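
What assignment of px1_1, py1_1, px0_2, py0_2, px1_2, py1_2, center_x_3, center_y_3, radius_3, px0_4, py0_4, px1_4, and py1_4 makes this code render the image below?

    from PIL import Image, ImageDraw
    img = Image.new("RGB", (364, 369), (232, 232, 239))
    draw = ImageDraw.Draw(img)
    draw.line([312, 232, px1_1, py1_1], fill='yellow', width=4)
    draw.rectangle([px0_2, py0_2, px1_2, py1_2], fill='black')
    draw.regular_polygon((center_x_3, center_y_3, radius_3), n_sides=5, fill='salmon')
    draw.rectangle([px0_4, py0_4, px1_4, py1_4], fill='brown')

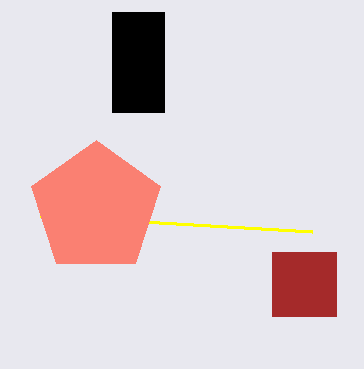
px1_1 = 40; py1_1 = 216; px0_2 = 112; py0_2 = 12; px1_2 = 164; py1_2 = 112; center_x_3 = 96; center_y_3 = 208; radius_3 = 68; px0_4 = 272; py0_4 = 252; px1_4 = 336; py1_4 = 316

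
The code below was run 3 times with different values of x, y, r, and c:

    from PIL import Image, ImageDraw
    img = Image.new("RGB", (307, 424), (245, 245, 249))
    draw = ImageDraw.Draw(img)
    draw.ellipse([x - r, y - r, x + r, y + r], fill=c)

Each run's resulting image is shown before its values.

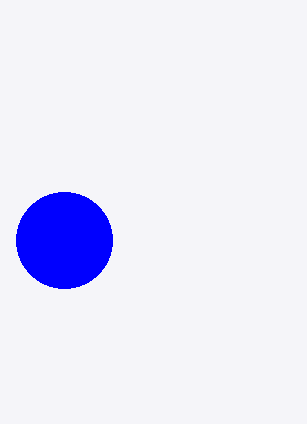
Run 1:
x = 64
y = 240
r = 48
c = 'blue'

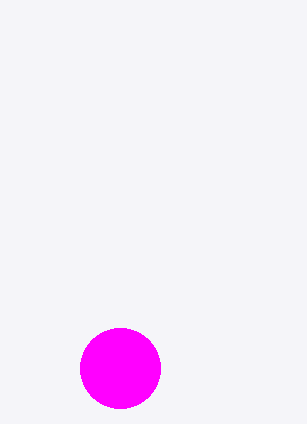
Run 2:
x = 120; y = 368; r = 40; c = 'magenta'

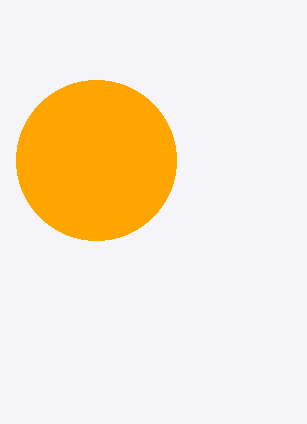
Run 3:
x = 96, y = 160, r = 80, c = 'orange'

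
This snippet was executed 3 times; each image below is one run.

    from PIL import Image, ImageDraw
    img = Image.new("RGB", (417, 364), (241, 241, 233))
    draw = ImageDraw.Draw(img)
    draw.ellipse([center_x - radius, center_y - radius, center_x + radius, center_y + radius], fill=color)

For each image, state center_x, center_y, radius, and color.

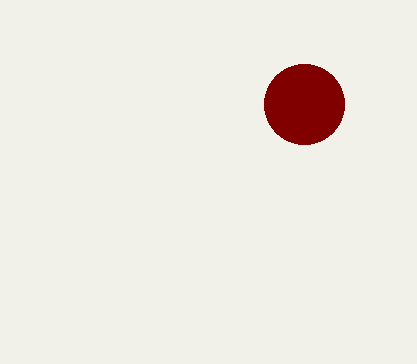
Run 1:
center_x = 304
center_y = 104
radius = 40
color = 'maroon'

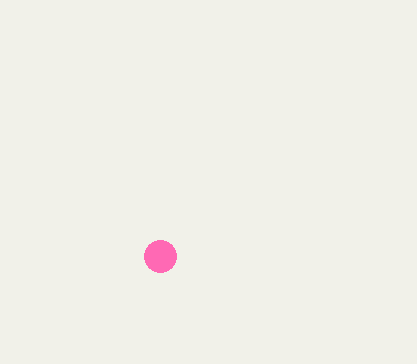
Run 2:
center_x = 160
center_y = 256
radius = 16
color = 'hotpink'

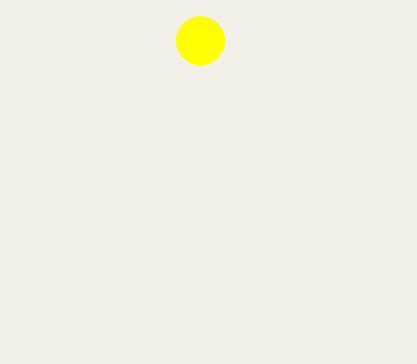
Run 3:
center_x = 200
center_y = 40
radius = 24
color = 'yellow'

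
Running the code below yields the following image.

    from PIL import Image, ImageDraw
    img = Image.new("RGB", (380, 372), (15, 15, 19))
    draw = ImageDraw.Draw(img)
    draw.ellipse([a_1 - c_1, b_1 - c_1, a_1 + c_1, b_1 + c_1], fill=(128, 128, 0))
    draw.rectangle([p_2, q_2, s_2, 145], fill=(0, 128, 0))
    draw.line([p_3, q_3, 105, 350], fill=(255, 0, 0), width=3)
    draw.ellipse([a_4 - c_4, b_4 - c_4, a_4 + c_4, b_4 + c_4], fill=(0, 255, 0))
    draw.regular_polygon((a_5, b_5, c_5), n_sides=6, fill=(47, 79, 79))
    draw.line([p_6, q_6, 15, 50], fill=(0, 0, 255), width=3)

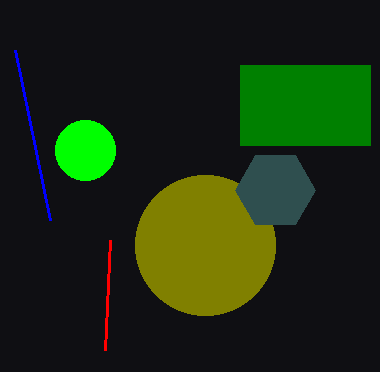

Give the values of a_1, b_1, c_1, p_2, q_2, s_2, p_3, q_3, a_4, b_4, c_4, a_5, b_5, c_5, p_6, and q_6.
a_1 = 205, b_1 = 245, c_1 = 70, p_2 = 240, q_2 = 65, s_2 = 370, p_3 = 110, q_3 = 240, a_4 = 85, b_4 = 150, c_4 = 30, a_5 = 275, b_5 = 190, c_5 = 40, p_6 = 50, q_6 = 220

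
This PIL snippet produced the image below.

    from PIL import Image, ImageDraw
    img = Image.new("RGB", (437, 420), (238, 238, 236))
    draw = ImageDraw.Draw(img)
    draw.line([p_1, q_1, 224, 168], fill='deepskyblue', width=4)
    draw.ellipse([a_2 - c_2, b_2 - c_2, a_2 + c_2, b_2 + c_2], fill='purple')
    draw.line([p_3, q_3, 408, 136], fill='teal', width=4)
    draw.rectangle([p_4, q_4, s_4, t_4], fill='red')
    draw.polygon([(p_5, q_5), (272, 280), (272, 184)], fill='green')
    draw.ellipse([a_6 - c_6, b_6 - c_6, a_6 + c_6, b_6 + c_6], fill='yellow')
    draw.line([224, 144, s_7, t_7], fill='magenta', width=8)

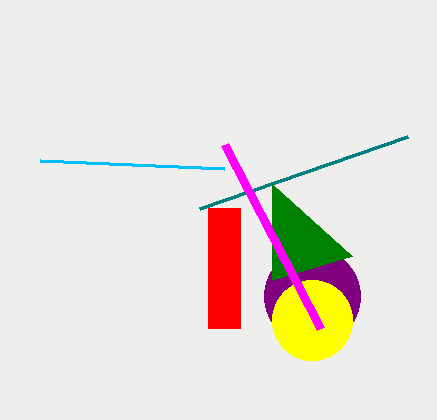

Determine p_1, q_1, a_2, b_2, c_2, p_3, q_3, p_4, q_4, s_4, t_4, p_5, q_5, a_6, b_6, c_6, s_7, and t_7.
p_1 = 40
q_1 = 160
a_2 = 312
b_2 = 296
c_2 = 48
p_3 = 200
q_3 = 208
p_4 = 208
q_4 = 208
s_4 = 240
t_4 = 328
p_5 = 352
q_5 = 256
a_6 = 312
b_6 = 320
c_6 = 40
s_7 = 320
t_7 = 328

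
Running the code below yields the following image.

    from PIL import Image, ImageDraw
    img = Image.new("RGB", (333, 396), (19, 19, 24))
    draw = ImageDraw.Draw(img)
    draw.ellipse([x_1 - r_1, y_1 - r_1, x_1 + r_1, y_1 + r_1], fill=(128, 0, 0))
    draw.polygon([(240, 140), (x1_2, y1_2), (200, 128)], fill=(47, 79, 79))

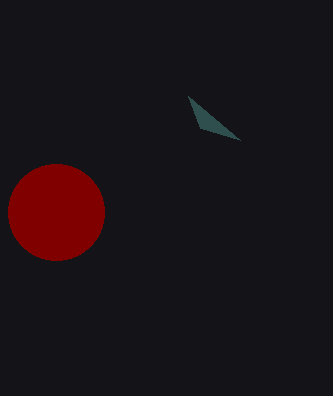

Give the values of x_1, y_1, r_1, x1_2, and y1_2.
x_1 = 56; y_1 = 212; r_1 = 48; x1_2 = 188; y1_2 = 96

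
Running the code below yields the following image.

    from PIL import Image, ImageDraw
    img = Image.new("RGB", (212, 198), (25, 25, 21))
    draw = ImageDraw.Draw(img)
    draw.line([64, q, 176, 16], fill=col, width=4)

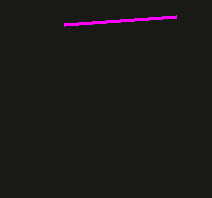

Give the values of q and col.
q = 24
col = 'magenta'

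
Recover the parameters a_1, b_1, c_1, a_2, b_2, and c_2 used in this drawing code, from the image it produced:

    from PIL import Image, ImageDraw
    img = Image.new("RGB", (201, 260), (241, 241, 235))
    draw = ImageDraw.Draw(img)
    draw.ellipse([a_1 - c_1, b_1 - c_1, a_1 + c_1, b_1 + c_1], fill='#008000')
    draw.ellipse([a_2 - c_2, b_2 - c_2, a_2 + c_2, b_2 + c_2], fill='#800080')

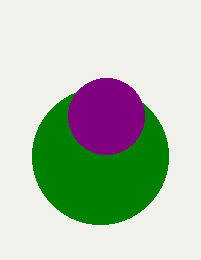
a_1 = 100
b_1 = 156
c_1 = 68
a_2 = 106
b_2 = 116
c_2 = 38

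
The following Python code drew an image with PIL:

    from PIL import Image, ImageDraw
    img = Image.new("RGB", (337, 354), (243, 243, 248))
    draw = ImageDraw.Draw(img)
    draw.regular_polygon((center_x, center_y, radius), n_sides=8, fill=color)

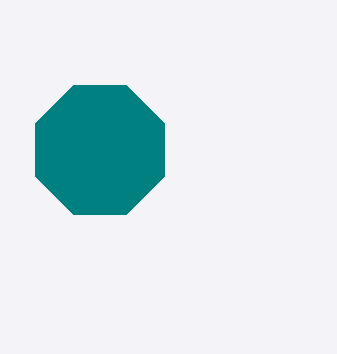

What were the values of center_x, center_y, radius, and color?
center_x = 100; center_y = 150; radius = 70; color = 'teal'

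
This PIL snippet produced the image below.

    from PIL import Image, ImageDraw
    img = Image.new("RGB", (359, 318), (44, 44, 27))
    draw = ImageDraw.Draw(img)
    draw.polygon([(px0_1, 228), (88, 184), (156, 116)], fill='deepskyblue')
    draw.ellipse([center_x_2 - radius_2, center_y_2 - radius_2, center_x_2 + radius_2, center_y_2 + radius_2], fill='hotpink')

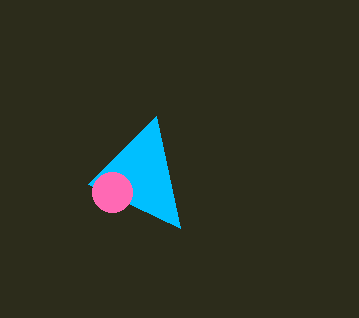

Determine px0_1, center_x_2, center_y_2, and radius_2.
px0_1 = 180
center_x_2 = 112
center_y_2 = 192
radius_2 = 20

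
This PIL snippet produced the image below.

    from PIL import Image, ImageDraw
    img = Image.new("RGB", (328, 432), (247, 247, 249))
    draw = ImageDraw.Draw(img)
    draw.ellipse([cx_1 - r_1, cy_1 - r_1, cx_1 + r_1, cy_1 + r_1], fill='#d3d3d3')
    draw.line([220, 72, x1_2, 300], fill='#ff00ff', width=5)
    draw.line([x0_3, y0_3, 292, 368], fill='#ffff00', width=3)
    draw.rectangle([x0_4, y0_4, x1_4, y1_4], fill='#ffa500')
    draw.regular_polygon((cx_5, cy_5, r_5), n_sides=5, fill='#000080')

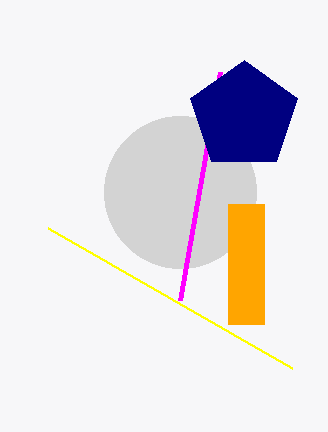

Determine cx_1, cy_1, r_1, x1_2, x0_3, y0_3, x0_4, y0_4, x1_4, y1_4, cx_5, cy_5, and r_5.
cx_1 = 180, cy_1 = 192, r_1 = 76, x1_2 = 180, x0_3 = 48, y0_3 = 228, x0_4 = 228, y0_4 = 204, x1_4 = 264, y1_4 = 324, cx_5 = 244, cy_5 = 116, r_5 = 56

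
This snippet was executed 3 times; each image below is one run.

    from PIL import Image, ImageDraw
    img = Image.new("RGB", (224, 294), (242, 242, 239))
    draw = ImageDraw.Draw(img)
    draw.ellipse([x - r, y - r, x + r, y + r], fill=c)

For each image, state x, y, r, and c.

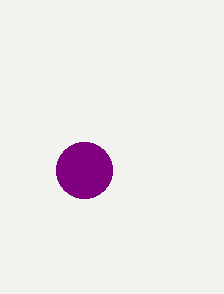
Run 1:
x = 84
y = 170
r = 28
c = 'purple'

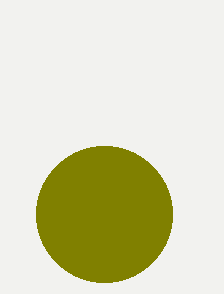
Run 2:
x = 104, y = 214, r = 68, c = 'olive'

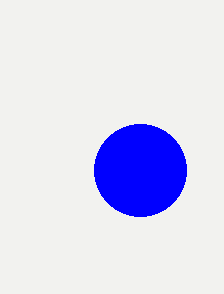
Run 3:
x = 140, y = 170, r = 46, c = 'blue'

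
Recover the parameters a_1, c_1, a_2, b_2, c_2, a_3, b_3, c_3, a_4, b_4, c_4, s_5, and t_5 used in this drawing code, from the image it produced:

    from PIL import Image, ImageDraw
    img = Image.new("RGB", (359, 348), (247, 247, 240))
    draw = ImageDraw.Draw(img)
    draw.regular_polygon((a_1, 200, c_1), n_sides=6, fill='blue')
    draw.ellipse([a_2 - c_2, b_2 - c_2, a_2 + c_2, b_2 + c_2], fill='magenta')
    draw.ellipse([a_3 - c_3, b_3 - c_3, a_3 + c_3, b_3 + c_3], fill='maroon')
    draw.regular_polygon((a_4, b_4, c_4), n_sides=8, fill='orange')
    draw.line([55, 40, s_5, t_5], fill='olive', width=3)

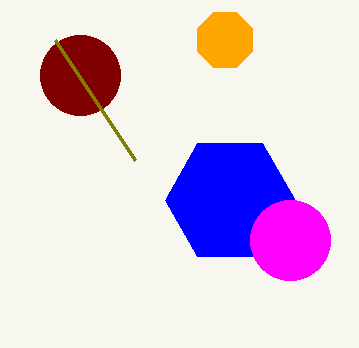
a_1 = 230
c_1 = 65
a_2 = 290
b_2 = 240
c_2 = 40
a_3 = 80
b_3 = 75
c_3 = 40
a_4 = 225
b_4 = 40
c_4 = 30
s_5 = 135
t_5 = 160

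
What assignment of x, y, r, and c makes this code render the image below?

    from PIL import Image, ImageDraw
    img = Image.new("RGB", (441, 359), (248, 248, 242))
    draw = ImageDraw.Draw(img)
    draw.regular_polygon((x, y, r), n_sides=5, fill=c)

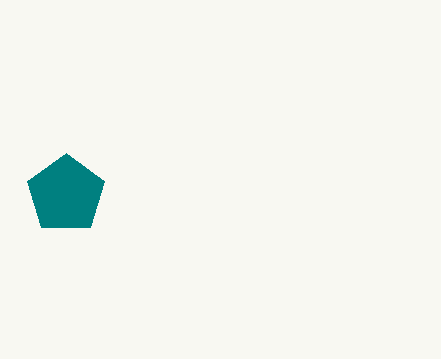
x = 66
y = 194
r = 41
c = 'teal'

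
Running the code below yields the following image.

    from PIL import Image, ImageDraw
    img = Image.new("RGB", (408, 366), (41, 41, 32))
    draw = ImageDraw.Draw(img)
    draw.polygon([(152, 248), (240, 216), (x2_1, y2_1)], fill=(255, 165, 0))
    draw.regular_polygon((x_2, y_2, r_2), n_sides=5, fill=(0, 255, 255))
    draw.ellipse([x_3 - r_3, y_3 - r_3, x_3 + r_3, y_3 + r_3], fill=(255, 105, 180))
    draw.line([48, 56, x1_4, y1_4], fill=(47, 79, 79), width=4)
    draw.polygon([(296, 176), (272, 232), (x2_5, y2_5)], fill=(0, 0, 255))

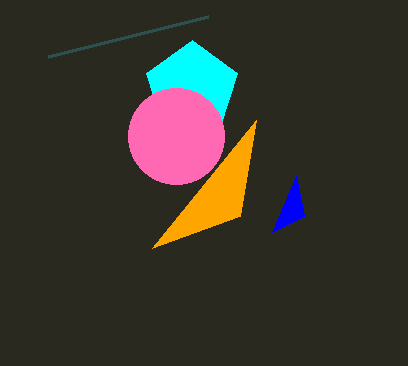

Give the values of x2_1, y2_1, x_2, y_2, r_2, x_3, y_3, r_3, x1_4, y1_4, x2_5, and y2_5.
x2_1 = 256; y2_1 = 120; x_2 = 192; y_2 = 88; r_2 = 48; x_3 = 176; y_3 = 136; r_3 = 48; x1_4 = 208; y1_4 = 16; x2_5 = 304; y2_5 = 216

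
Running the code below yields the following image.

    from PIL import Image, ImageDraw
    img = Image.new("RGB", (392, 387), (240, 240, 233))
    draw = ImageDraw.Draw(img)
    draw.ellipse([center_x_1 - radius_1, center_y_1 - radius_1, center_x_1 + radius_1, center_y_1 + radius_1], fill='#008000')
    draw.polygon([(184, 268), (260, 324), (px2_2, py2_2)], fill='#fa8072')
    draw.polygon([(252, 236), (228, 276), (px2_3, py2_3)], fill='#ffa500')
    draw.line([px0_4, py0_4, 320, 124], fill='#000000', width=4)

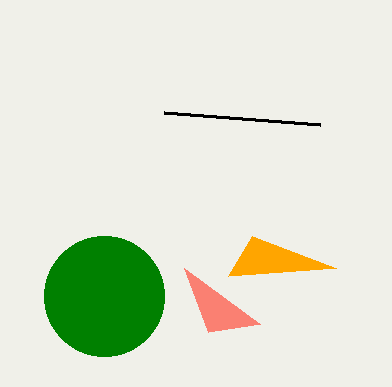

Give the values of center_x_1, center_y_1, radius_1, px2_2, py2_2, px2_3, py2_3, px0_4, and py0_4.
center_x_1 = 104
center_y_1 = 296
radius_1 = 60
px2_2 = 208
py2_2 = 332
px2_3 = 336
py2_3 = 268
px0_4 = 164
py0_4 = 112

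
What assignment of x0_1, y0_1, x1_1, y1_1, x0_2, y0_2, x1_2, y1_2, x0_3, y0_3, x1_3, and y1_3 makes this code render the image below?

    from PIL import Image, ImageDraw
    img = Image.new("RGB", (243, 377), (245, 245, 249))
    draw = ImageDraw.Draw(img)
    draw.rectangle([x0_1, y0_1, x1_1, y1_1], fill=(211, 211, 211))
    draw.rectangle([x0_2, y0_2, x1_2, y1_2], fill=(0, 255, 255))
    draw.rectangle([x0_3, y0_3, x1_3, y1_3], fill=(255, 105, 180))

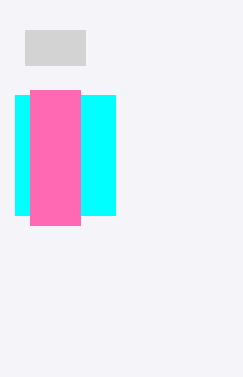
x0_1 = 25, y0_1 = 30, x1_1 = 85, y1_1 = 65, x0_2 = 15, y0_2 = 95, x1_2 = 115, y1_2 = 215, x0_3 = 30, y0_3 = 90, x1_3 = 80, y1_3 = 225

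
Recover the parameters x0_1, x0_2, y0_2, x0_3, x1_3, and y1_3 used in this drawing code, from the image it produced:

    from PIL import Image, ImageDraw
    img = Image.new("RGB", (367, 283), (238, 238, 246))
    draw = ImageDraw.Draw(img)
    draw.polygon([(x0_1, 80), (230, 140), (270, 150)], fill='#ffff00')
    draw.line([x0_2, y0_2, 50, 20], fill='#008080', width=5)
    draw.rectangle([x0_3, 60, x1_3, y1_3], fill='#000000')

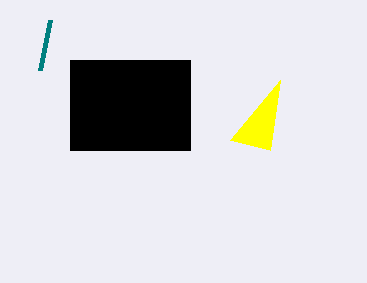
x0_1 = 280
x0_2 = 40
y0_2 = 70
x0_3 = 70
x1_3 = 190
y1_3 = 150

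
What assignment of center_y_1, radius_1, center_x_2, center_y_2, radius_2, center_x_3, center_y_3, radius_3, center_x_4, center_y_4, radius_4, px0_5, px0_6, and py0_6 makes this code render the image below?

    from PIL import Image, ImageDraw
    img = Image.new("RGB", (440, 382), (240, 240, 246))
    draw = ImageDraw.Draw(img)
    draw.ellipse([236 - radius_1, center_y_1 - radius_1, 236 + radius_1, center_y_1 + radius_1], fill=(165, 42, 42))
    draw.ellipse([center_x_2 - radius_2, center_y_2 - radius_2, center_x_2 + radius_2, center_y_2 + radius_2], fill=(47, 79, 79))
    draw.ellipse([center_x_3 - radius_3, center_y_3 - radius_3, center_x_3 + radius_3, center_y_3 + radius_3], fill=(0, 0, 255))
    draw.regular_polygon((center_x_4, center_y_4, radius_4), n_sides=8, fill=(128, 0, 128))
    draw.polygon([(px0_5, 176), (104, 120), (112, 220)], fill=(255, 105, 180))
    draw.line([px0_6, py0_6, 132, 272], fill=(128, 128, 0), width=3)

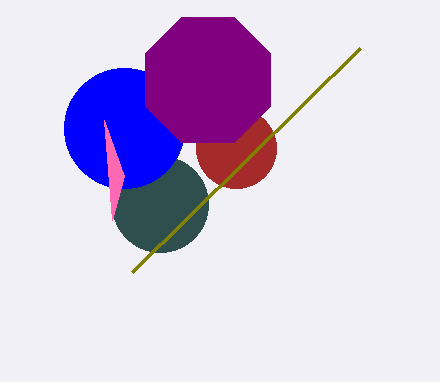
center_y_1 = 148; radius_1 = 40; center_x_2 = 160; center_y_2 = 204; radius_2 = 48; center_x_3 = 124; center_y_3 = 128; radius_3 = 60; center_x_4 = 208; center_y_4 = 80; radius_4 = 68; px0_5 = 124; px0_6 = 360; py0_6 = 48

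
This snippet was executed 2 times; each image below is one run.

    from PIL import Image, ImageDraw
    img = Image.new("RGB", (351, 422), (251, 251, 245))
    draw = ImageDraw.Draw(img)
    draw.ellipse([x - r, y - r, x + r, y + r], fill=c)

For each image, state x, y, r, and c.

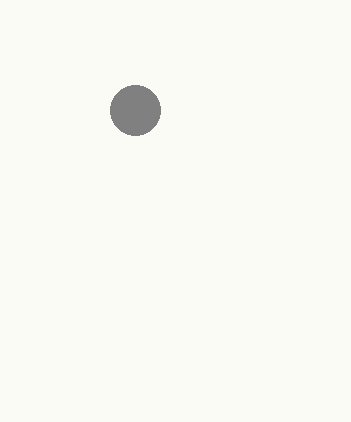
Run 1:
x = 135, y = 110, r = 25, c = 'gray'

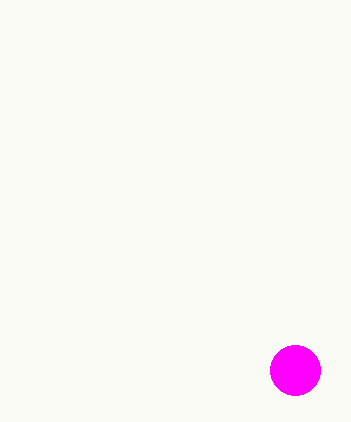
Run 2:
x = 295; y = 370; r = 25; c = 'magenta'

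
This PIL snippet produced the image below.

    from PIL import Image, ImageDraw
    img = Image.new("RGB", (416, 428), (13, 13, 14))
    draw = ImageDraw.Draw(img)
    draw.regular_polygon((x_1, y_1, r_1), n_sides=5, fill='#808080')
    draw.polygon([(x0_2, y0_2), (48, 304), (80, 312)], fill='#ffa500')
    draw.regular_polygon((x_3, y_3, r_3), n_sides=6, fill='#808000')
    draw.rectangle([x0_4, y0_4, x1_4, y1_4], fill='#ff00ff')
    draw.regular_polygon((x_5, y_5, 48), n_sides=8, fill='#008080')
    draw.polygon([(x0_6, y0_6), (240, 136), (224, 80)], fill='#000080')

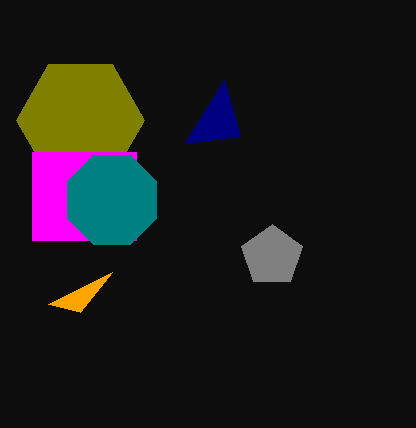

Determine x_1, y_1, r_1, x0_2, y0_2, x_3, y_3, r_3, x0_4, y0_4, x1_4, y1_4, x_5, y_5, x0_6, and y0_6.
x_1 = 272, y_1 = 256, r_1 = 32, x0_2 = 112, y0_2 = 272, x_3 = 80, y_3 = 120, r_3 = 64, x0_4 = 32, y0_4 = 152, x1_4 = 136, y1_4 = 240, x_5 = 112, y_5 = 200, x0_6 = 184, y0_6 = 144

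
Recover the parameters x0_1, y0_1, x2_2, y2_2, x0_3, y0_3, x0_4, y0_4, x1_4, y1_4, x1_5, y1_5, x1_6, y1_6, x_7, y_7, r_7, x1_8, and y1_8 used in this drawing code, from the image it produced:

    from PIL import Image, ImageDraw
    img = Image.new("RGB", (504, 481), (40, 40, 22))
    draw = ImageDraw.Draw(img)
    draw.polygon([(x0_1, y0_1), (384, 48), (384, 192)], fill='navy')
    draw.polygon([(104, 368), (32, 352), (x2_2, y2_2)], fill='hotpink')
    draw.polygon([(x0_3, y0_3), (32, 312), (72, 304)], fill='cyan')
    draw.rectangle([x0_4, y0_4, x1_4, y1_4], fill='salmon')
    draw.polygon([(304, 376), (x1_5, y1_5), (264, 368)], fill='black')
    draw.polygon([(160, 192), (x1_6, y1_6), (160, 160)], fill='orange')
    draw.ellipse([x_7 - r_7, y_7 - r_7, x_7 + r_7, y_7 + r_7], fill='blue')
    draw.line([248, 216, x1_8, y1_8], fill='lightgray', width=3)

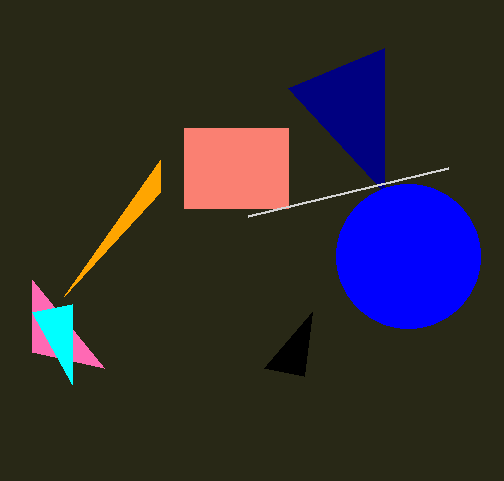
x0_1 = 288
y0_1 = 88
x2_2 = 32
y2_2 = 280
x0_3 = 72
y0_3 = 384
x0_4 = 184
y0_4 = 128
x1_4 = 288
y1_4 = 208
x1_5 = 312
y1_5 = 312
x1_6 = 64
y1_6 = 296
x_7 = 408
y_7 = 256
r_7 = 72
x1_8 = 448
y1_8 = 168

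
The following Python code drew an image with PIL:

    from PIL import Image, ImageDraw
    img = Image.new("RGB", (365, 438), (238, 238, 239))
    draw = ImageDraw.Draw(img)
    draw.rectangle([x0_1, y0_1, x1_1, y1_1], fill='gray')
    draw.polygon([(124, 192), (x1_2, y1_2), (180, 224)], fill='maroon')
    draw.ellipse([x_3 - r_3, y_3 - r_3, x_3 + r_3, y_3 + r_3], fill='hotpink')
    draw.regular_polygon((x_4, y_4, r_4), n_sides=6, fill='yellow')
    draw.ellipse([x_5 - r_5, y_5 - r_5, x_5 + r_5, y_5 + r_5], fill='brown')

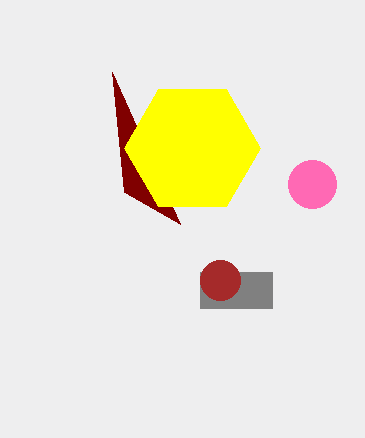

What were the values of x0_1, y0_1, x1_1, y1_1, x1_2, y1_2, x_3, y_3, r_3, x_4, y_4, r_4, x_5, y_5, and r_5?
x0_1 = 200; y0_1 = 272; x1_1 = 272; y1_1 = 308; x1_2 = 112; y1_2 = 72; x_3 = 312; y_3 = 184; r_3 = 24; x_4 = 192; y_4 = 148; r_4 = 68; x_5 = 220; y_5 = 280; r_5 = 20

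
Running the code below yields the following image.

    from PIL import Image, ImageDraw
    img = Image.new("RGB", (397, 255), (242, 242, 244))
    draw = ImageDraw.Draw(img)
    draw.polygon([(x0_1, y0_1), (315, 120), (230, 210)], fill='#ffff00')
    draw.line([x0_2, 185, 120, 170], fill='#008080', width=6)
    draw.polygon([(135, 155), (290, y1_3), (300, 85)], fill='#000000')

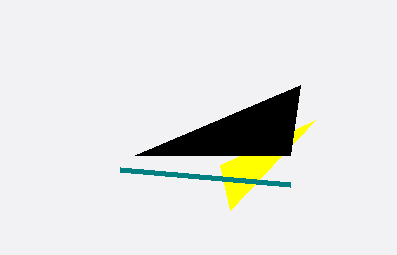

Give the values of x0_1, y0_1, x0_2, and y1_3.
x0_1 = 220, y0_1 = 165, x0_2 = 290, y1_3 = 155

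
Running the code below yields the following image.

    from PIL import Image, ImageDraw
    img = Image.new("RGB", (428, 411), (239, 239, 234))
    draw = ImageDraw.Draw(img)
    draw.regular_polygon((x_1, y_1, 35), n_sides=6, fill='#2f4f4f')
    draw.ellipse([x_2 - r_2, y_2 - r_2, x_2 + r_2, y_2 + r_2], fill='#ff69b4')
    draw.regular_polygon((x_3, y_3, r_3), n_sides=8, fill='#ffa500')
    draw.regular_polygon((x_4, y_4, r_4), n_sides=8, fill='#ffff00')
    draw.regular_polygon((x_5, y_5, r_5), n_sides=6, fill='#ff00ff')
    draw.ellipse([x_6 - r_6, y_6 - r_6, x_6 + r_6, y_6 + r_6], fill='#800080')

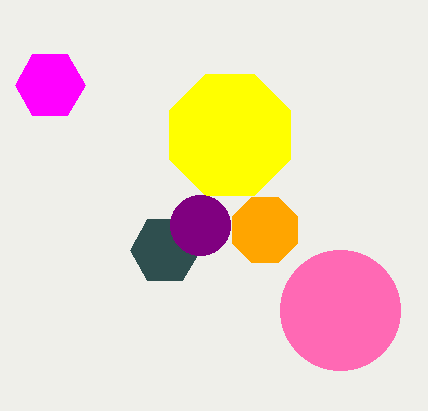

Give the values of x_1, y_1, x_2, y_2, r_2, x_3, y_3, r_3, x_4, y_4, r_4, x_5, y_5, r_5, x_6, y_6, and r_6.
x_1 = 165; y_1 = 250; x_2 = 340; y_2 = 310; r_2 = 60; x_3 = 265; y_3 = 230; r_3 = 35; x_4 = 230; y_4 = 135; r_4 = 65; x_5 = 50; y_5 = 85; r_5 = 35; x_6 = 200; y_6 = 225; r_6 = 30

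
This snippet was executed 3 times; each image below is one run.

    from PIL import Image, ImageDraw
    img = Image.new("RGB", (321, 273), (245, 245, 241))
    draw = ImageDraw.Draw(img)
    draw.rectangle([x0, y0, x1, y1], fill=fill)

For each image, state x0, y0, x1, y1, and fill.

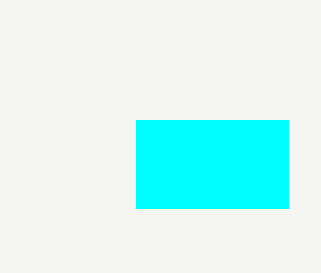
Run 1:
x0 = 136, y0 = 120, x1 = 288, y1 = 208, fill = 'cyan'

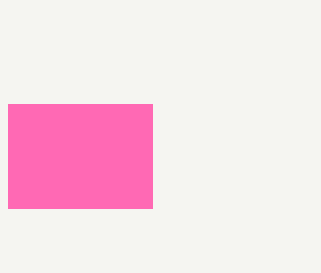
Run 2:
x0 = 8, y0 = 104, x1 = 152, y1 = 208, fill = 'hotpink'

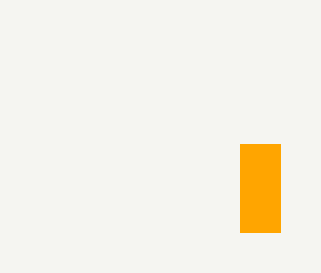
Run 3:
x0 = 240; y0 = 144; x1 = 280; y1 = 232; fill = 'orange'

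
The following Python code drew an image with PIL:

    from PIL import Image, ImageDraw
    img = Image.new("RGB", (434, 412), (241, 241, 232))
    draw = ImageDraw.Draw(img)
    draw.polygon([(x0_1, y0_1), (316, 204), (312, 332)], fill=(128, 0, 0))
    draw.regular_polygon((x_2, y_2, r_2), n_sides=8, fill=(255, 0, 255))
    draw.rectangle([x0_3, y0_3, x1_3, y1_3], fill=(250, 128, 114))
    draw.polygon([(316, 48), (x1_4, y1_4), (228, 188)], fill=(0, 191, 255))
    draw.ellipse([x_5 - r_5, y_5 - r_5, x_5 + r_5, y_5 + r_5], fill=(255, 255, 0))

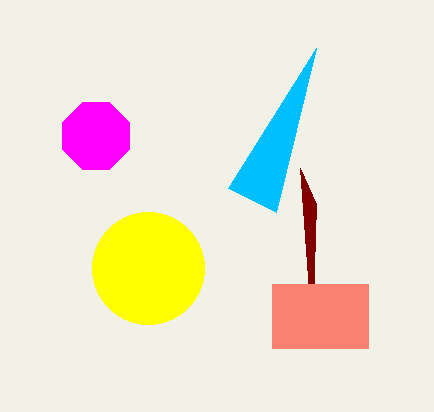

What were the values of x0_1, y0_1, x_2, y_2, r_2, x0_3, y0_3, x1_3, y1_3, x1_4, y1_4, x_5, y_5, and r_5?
x0_1 = 300, y0_1 = 168, x_2 = 96, y_2 = 136, r_2 = 36, x0_3 = 272, y0_3 = 284, x1_3 = 368, y1_3 = 348, x1_4 = 276, y1_4 = 212, x_5 = 148, y_5 = 268, r_5 = 56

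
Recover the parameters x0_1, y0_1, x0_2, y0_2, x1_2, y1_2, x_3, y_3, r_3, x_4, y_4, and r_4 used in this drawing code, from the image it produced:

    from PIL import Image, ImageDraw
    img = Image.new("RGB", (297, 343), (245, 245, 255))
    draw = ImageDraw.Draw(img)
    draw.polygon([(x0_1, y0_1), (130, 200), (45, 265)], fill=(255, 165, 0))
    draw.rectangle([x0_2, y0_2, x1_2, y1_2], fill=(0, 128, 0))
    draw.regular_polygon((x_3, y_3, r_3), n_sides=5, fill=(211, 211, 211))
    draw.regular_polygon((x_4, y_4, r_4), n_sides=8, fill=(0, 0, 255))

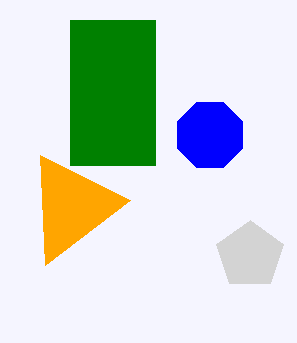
x0_1 = 40, y0_1 = 155, x0_2 = 70, y0_2 = 20, x1_2 = 155, y1_2 = 165, x_3 = 250, y_3 = 255, r_3 = 35, x_4 = 210, y_4 = 135, r_4 = 35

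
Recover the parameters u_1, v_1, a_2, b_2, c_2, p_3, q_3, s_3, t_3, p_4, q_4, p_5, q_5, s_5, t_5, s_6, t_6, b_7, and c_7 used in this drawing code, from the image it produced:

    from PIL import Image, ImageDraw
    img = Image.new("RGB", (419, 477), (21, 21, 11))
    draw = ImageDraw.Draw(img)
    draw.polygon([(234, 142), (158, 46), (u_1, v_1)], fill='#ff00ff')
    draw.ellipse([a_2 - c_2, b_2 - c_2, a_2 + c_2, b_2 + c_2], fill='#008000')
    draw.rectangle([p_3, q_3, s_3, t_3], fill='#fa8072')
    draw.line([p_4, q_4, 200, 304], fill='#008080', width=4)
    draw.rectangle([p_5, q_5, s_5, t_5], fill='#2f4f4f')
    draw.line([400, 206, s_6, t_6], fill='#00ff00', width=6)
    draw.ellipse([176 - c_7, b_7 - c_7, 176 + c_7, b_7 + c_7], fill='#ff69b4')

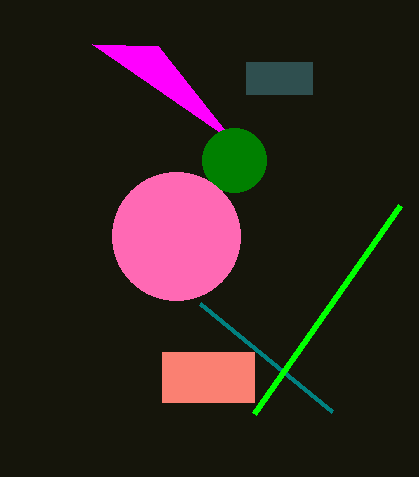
u_1 = 92, v_1 = 44, a_2 = 234, b_2 = 160, c_2 = 32, p_3 = 162, q_3 = 352, s_3 = 254, t_3 = 402, p_4 = 332, q_4 = 412, p_5 = 246, q_5 = 62, s_5 = 312, t_5 = 94, s_6 = 254, t_6 = 414, b_7 = 236, c_7 = 64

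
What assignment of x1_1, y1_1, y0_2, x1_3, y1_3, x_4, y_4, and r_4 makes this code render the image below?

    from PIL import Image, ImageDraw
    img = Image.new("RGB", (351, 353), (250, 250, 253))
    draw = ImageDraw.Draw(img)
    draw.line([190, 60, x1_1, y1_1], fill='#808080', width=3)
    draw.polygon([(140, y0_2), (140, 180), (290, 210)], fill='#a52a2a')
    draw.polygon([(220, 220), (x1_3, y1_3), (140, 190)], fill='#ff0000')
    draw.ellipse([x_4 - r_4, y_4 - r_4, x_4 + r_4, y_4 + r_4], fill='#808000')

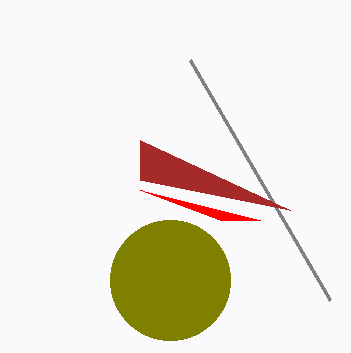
x1_1 = 330; y1_1 = 300; y0_2 = 140; x1_3 = 260; y1_3 = 220; x_4 = 170; y_4 = 280; r_4 = 60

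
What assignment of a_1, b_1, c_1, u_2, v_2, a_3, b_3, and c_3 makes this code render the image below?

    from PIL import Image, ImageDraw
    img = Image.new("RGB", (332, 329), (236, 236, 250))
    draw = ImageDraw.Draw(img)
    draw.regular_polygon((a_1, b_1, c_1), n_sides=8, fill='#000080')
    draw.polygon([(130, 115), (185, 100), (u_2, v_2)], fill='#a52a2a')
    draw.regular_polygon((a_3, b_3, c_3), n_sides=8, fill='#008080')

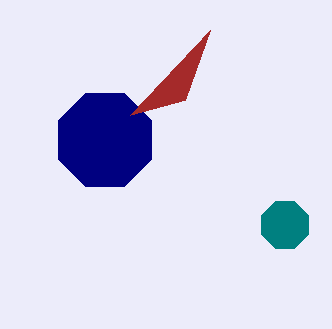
a_1 = 105, b_1 = 140, c_1 = 50, u_2 = 210, v_2 = 30, a_3 = 285, b_3 = 225, c_3 = 25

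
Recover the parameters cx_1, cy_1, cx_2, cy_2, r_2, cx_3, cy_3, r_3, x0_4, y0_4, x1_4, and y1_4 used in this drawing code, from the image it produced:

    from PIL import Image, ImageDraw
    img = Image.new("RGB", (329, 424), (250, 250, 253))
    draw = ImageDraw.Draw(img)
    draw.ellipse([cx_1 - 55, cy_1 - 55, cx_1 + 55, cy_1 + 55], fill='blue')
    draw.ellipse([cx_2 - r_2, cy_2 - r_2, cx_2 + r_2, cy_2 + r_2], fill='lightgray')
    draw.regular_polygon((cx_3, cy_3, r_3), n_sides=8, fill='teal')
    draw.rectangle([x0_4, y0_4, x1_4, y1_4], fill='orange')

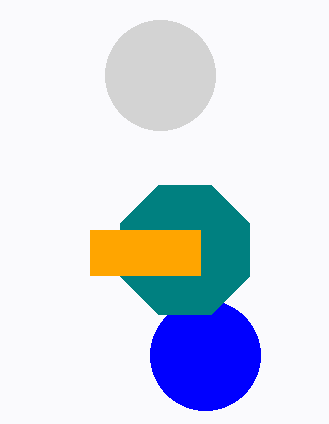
cx_1 = 205, cy_1 = 355, cx_2 = 160, cy_2 = 75, r_2 = 55, cx_3 = 185, cy_3 = 250, r_3 = 70, x0_4 = 90, y0_4 = 230, x1_4 = 200, y1_4 = 275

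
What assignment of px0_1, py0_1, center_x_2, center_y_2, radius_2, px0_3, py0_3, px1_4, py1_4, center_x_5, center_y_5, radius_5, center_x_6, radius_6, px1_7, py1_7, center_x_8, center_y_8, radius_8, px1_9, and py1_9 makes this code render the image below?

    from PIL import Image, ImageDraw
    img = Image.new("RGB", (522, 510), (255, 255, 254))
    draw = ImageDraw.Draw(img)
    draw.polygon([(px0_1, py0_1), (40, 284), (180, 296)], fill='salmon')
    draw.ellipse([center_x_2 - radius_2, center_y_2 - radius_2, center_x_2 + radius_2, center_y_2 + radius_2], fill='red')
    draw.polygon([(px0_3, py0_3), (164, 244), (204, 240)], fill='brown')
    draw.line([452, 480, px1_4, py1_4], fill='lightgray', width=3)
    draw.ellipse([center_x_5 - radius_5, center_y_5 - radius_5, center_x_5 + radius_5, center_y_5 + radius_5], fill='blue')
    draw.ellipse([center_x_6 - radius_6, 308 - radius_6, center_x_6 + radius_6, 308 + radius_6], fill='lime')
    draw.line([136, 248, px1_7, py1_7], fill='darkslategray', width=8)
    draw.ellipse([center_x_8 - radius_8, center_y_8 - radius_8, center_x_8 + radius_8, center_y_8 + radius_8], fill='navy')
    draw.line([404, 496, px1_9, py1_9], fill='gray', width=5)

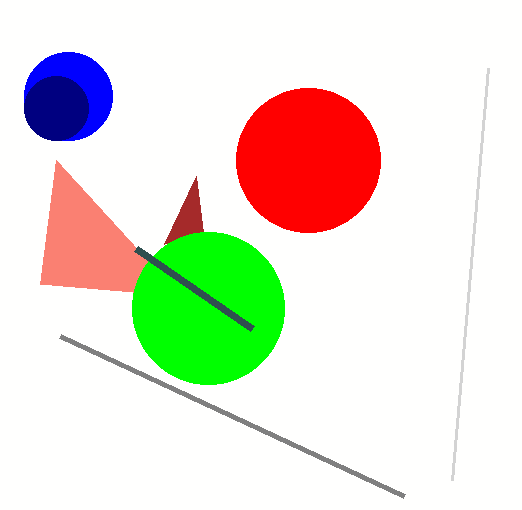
px0_1 = 56, py0_1 = 160, center_x_2 = 308, center_y_2 = 160, radius_2 = 72, px0_3 = 196, py0_3 = 176, px1_4 = 488, py1_4 = 68, center_x_5 = 68, center_y_5 = 96, radius_5 = 44, center_x_6 = 208, radius_6 = 76, px1_7 = 252, py1_7 = 328, center_x_8 = 56, center_y_8 = 108, radius_8 = 32, px1_9 = 60, py1_9 = 336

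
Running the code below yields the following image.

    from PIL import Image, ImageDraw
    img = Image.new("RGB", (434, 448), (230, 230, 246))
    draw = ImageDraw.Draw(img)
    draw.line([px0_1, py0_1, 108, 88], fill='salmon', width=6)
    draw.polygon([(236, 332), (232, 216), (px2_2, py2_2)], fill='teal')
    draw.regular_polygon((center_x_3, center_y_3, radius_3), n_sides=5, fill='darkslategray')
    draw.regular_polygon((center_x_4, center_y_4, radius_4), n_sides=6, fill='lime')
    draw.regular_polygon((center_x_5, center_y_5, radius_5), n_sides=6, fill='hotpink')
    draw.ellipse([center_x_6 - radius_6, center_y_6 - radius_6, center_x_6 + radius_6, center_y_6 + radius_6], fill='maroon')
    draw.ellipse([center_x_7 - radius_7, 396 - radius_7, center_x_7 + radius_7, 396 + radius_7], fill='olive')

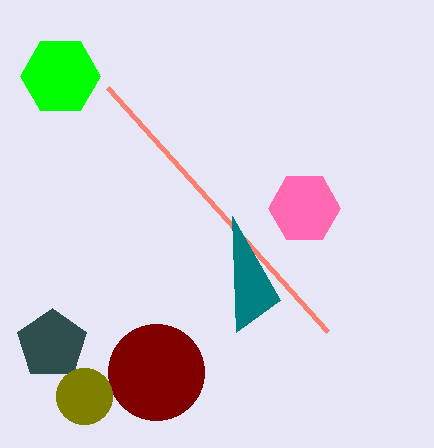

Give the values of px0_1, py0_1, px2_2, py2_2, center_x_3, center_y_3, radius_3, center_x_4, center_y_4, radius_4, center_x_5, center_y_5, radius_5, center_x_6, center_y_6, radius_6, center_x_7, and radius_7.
px0_1 = 328
py0_1 = 332
px2_2 = 280
py2_2 = 300
center_x_3 = 52
center_y_3 = 344
radius_3 = 36
center_x_4 = 60
center_y_4 = 76
radius_4 = 40
center_x_5 = 304
center_y_5 = 208
radius_5 = 36
center_x_6 = 156
center_y_6 = 372
radius_6 = 48
center_x_7 = 84
radius_7 = 28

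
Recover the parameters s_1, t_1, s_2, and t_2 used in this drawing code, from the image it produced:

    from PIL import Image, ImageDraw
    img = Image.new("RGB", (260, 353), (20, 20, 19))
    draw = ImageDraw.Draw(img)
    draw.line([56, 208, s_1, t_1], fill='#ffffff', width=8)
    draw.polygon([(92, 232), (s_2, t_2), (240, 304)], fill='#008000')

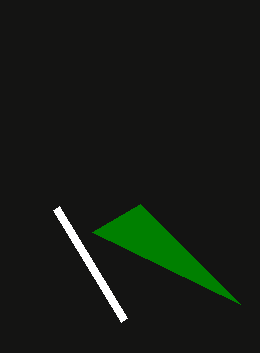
s_1 = 124, t_1 = 320, s_2 = 140, t_2 = 204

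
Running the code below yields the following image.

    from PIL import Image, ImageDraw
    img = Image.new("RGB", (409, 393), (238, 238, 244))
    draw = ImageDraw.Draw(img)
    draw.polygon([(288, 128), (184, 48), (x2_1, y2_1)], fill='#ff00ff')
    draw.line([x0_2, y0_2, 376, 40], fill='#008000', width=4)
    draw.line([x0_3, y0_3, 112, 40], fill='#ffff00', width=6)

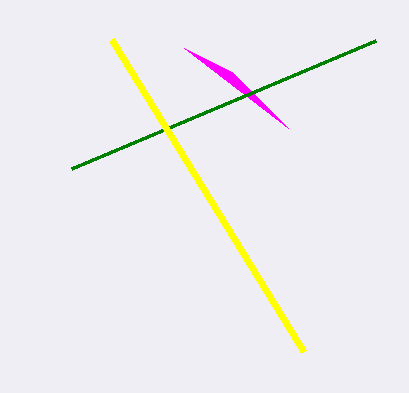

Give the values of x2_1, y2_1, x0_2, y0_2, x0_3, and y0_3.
x2_1 = 232; y2_1 = 72; x0_2 = 72; y0_2 = 168; x0_3 = 304; y0_3 = 352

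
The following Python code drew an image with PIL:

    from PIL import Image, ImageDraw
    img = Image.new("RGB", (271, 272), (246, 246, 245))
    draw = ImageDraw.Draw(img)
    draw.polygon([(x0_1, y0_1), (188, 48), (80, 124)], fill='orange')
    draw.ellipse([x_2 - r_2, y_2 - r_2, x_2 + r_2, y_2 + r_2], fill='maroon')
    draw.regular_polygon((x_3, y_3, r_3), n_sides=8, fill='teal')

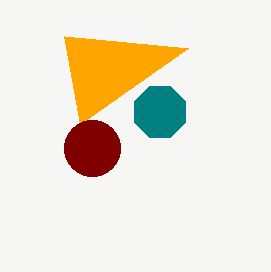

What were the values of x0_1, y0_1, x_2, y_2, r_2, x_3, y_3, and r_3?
x0_1 = 64
y0_1 = 36
x_2 = 92
y_2 = 148
r_2 = 28
x_3 = 160
y_3 = 112
r_3 = 28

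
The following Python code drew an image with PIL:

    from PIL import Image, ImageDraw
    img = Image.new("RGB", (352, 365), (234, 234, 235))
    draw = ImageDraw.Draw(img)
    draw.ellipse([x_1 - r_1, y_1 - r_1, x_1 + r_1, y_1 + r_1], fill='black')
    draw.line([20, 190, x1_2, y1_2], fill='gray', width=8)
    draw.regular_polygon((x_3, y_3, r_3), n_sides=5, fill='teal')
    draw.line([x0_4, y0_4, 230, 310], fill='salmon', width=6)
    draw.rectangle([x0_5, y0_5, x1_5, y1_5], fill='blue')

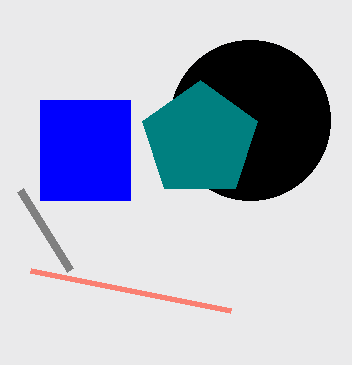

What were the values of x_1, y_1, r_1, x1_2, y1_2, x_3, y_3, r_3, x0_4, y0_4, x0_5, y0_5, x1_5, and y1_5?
x_1 = 250
y_1 = 120
r_1 = 80
x1_2 = 70
y1_2 = 270
x_3 = 200
y_3 = 140
r_3 = 60
x0_4 = 30
y0_4 = 270
x0_5 = 40
y0_5 = 100
x1_5 = 130
y1_5 = 200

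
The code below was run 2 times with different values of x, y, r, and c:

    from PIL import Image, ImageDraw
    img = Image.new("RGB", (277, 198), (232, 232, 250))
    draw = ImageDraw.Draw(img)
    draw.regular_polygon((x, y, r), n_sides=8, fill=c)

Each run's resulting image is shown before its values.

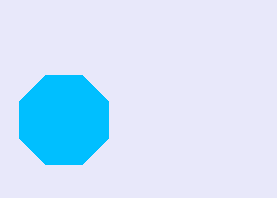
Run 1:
x = 64, y = 120, r = 48, c = 'deepskyblue'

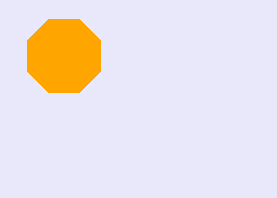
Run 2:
x = 64, y = 56, r = 40, c = 'orange'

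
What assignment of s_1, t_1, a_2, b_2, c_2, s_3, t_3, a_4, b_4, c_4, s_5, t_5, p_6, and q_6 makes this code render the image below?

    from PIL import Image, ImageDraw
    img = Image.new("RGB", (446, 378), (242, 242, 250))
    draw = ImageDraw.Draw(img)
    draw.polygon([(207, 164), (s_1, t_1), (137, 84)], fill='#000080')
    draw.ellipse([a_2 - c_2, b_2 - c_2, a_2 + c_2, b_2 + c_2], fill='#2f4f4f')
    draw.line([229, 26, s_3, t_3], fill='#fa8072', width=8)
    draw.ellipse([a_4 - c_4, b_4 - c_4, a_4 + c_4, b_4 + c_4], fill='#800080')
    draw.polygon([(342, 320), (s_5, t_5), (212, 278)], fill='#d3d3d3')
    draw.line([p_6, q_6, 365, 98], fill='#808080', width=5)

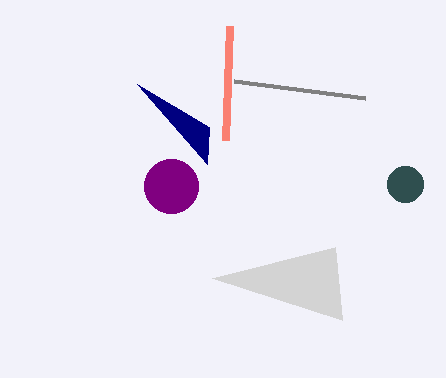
s_1 = 209
t_1 = 127
a_2 = 405
b_2 = 184
c_2 = 18
s_3 = 225
t_3 = 140
a_4 = 171
b_4 = 186
c_4 = 27
s_5 = 335
t_5 = 247
p_6 = 234
q_6 = 81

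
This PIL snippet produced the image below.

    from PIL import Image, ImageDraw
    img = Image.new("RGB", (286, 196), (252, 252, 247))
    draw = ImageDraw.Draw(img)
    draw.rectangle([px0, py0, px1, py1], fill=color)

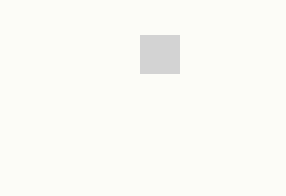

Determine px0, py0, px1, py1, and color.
px0 = 140; py0 = 35; px1 = 179; py1 = 73; color = 'lightgray'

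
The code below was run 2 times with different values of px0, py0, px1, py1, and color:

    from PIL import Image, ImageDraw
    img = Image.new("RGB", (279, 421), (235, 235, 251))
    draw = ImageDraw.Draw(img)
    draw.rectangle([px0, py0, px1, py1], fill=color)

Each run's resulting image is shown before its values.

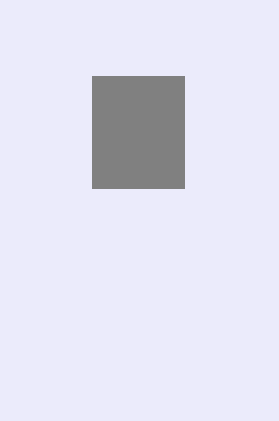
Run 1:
px0 = 92, py0 = 76, px1 = 184, py1 = 188, color = 'gray'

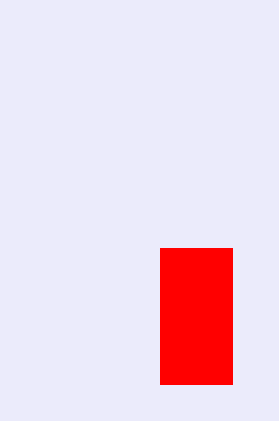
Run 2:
px0 = 160
py0 = 248
px1 = 232
py1 = 384
color = 'red'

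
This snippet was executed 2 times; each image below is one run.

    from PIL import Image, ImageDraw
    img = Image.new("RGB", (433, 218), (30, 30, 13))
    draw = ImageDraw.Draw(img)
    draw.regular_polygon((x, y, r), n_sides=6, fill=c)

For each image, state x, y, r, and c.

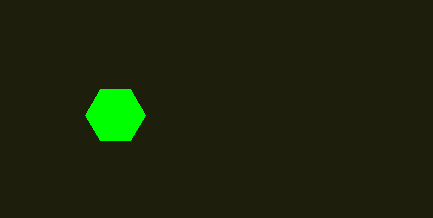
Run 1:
x = 115
y = 115
r = 30
c = 'lime'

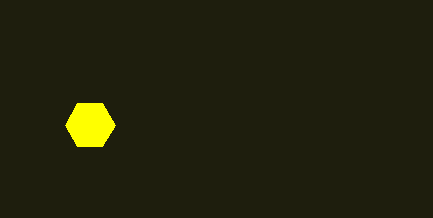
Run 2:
x = 90
y = 125
r = 25
c = 'yellow'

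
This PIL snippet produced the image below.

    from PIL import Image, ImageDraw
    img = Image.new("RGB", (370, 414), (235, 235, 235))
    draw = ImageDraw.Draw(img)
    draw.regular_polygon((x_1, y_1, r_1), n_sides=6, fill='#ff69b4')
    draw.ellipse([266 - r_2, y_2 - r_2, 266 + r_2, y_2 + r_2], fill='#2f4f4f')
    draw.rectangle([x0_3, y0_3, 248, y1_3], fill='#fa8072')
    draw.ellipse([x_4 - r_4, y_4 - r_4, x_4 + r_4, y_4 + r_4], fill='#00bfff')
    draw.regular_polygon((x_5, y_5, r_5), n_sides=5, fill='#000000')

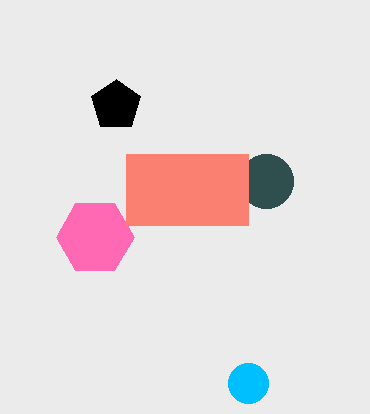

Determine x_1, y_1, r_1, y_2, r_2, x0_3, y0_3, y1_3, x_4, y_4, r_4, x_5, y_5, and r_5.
x_1 = 95, y_1 = 237, r_1 = 39, y_2 = 181, r_2 = 27, x0_3 = 126, y0_3 = 154, y1_3 = 225, x_4 = 248, y_4 = 383, r_4 = 20, x_5 = 116, y_5 = 105, r_5 = 26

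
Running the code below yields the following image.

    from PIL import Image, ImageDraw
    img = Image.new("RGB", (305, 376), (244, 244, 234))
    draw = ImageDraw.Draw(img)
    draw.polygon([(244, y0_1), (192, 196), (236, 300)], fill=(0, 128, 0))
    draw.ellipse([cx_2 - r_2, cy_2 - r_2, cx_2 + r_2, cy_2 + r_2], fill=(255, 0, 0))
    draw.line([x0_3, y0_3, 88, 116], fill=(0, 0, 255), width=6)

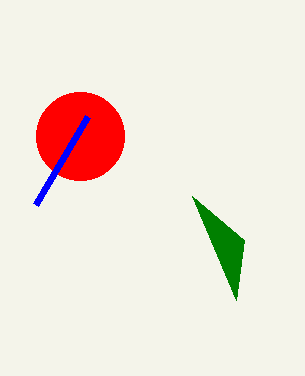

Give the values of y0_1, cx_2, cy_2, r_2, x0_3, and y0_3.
y0_1 = 240; cx_2 = 80; cy_2 = 136; r_2 = 44; x0_3 = 36; y0_3 = 204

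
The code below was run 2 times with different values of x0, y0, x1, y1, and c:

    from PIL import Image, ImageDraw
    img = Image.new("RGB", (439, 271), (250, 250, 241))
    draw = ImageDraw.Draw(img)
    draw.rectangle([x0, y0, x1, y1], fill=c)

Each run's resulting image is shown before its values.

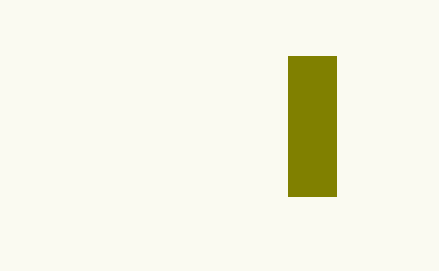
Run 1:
x0 = 288
y0 = 56
x1 = 336
y1 = 196
c = 'olive'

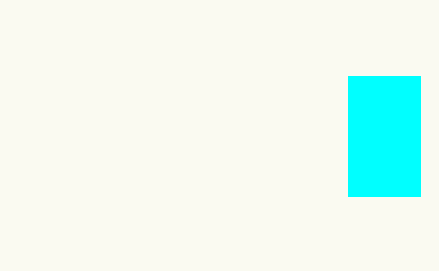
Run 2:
x0 = 348, y0 = 76, x1 = 420, y1 = 196, c = 'cyan'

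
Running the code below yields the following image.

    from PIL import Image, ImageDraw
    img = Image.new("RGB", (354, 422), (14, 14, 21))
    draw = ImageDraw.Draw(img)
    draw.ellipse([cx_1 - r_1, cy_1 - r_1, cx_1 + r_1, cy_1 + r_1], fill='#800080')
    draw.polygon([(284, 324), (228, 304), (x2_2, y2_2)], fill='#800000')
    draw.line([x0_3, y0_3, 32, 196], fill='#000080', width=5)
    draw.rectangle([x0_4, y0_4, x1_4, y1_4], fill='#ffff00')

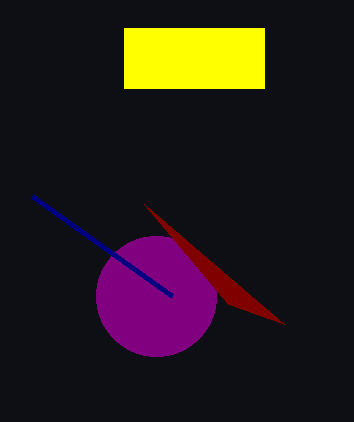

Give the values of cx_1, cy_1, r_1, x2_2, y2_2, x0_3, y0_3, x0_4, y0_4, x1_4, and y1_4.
cx_1 = 156; cy_1 = 296; r_1 = 60; x2_2 = 144; y2_2 = 204; x0_3 = 172; y0_3 = 296; x0_4 = 124; y0_4 = 28; x1_4 = 264; y1_4 = 88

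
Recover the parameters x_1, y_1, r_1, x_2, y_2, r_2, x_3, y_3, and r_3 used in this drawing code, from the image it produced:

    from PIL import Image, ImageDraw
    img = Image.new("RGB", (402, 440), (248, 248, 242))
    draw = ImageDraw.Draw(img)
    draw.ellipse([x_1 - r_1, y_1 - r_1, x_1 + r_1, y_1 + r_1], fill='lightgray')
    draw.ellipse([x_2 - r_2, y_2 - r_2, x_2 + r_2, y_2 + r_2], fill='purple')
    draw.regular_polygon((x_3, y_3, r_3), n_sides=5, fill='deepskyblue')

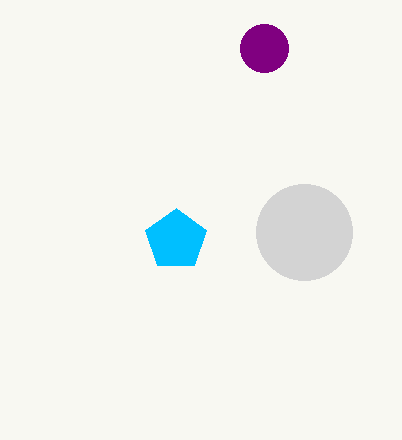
x_1 = 304
y_1 = 232
r_1 = 48
x_2 = 264
y_2 = 48
r_2 = 24
x_3 = 176
y_3 = 240
r_3 = 32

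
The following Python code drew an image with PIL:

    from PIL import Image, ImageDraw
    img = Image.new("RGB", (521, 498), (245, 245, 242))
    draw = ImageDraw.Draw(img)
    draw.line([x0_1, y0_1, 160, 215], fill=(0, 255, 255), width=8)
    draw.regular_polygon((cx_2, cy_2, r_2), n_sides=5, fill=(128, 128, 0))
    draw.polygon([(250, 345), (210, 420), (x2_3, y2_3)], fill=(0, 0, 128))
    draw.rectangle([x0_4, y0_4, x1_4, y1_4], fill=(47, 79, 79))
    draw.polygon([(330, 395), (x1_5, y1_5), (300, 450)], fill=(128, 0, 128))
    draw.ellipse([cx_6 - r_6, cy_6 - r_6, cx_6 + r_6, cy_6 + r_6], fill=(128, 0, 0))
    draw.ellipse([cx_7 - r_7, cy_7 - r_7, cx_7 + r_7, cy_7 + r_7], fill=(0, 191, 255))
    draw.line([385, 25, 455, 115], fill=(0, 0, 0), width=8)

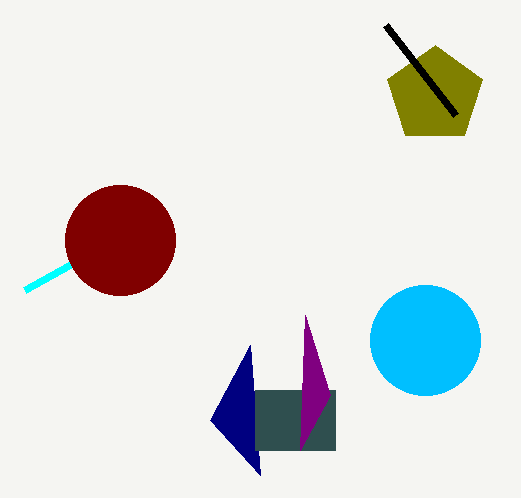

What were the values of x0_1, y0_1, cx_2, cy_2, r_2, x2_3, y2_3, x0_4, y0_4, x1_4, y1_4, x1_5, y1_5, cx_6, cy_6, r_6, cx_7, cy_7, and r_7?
x0_1 = 25; y0_1 = 290; cx_2 = 435; cy_2 = 95; r_2 = 50; x2_3 = 260; y2_3 = 475; x0_4 = 255; y0_4 = 390; x1_4 = 335; y1_4 = 450; x1_5 = 305; y1_5 = 315; cx_6 = 120; cy_6 = 240; r_6 = 55; cx_7 = 425; cy_7 = 340; r_7 = 55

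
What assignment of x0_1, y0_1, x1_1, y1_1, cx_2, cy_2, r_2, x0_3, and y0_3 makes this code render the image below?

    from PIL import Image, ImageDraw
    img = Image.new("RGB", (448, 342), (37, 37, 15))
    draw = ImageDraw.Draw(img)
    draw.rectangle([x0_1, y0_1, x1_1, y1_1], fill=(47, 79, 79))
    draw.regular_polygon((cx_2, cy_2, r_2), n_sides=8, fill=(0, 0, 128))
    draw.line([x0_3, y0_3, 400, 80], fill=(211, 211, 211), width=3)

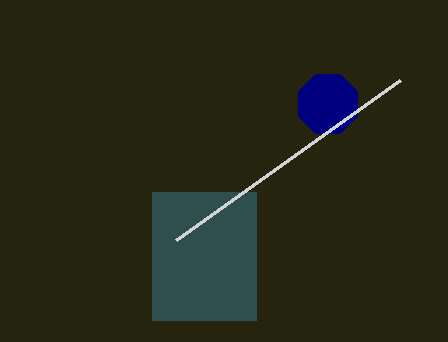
x0_1 = 152, y0_1 = 192, x1_1 = 256, y1_1 = 320, cx_2 = 328, cy_2 = 104, r_2 = 32, x0_3 = 176, y0_3 = 240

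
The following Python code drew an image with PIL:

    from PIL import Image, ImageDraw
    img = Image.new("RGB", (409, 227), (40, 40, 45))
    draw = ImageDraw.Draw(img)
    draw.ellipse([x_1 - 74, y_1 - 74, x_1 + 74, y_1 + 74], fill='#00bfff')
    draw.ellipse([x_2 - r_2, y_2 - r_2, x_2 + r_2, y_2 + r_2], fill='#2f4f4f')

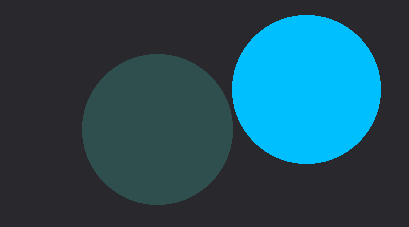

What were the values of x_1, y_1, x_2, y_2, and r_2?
x_1 = 306, y_1 = 89, x_2 = 157, y_2 = 129, r_2 = 75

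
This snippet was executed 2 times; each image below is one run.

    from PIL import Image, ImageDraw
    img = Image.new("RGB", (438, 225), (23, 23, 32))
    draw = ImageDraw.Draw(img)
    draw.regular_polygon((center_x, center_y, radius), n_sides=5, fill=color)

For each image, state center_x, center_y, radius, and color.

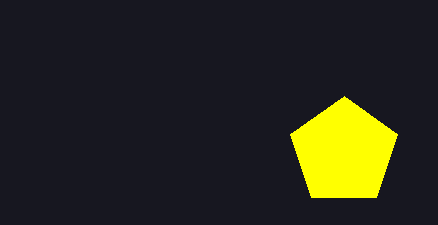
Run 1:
center_x = 344, center_y = 152, radius = 56, color = 'yellow'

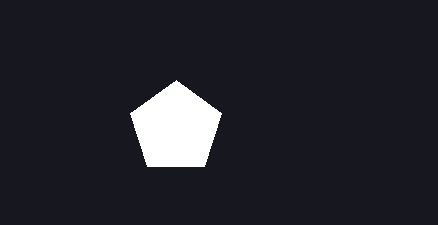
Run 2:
center_x = 176
center_y = 128
radius = 48
color = 'white'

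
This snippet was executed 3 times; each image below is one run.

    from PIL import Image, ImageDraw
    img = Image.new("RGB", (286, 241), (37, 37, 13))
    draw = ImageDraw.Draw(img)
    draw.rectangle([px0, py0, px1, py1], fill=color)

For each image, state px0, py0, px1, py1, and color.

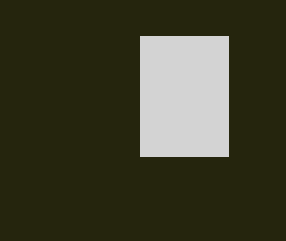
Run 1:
px0 = 140
py0 = 36
px1 = 228
py1 = 156
color = 'lightgray'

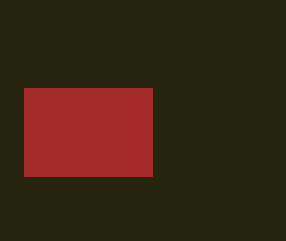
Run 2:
px0 = 24, py0 = 88, px1 = 152, py1 = 176, color = 'brown'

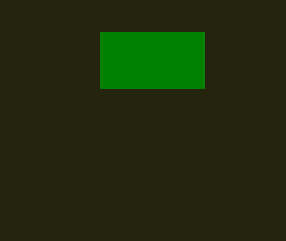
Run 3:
px0 = 100
py0 = 32
px1 = 204
py1 = 88
color = 'green'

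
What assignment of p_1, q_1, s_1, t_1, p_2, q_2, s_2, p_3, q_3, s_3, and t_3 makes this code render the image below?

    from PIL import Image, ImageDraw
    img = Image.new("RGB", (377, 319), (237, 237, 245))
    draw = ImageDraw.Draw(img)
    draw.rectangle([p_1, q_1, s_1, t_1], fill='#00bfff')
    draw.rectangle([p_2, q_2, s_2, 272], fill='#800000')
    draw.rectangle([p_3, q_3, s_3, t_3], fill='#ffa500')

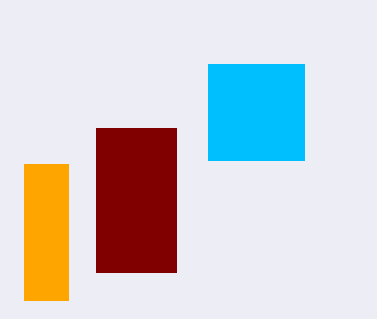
p_1 = 208, q_1 = 64, s_1 = 304, t_1 = 160, p_2 = 96, q_2 = 128, s_2 = 176, p_3 = 24, q_3 = 164, s_3 = 68, t_3 = 300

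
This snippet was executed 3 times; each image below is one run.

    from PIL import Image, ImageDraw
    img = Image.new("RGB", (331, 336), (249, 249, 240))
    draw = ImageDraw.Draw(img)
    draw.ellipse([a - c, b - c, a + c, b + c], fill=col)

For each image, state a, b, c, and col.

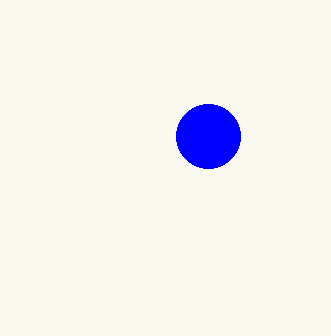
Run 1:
a = 208; b = 136; c = 32; col = 'blue'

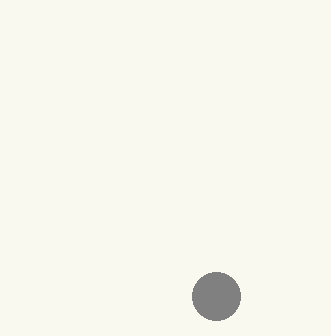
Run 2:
a = 216; b = 296; c = 24; col = 'gray'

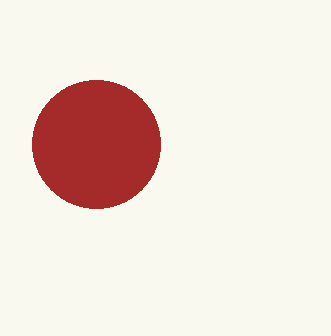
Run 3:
a = 96; b = 144; c = 64; col = 'brown'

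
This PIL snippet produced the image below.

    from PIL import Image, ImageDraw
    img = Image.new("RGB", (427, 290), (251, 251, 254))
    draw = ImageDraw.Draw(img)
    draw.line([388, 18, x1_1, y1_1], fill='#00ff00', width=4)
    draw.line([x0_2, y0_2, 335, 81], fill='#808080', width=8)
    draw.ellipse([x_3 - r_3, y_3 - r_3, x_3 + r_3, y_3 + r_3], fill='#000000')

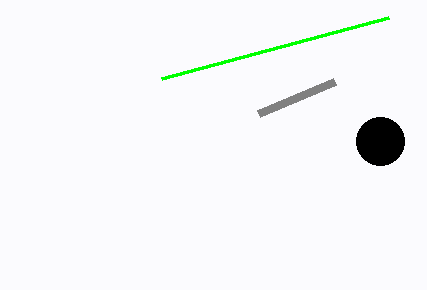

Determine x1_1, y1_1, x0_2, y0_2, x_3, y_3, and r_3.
x1_1 = 161; y1_1 = 79; x0_2 = 259; y0_2 = 113; x_3 = 380; y_3 = 141; r_3 = 24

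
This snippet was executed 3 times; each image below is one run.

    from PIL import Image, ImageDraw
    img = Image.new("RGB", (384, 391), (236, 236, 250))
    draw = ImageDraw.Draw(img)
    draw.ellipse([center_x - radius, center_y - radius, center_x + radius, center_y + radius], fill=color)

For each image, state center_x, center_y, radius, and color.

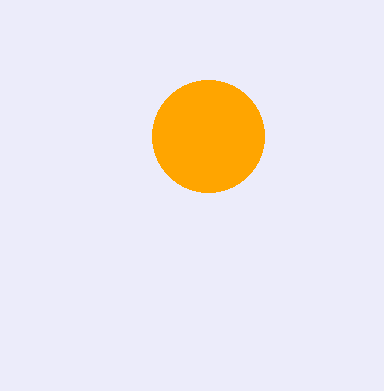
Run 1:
center_x = 208
center_y = 136
radius = 56
color = 'orange'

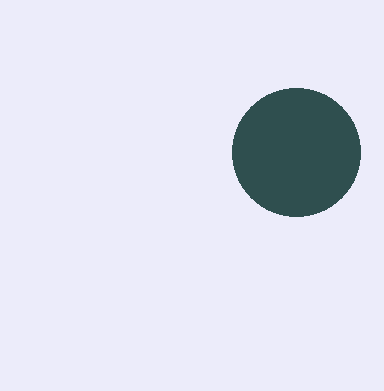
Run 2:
center_x = 296, center_y = 152, radius = 64, color = 'darkslategray'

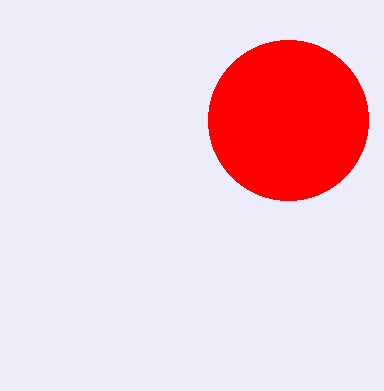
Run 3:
center_x = 288, center_y = 120, radius = 80, color = 'red'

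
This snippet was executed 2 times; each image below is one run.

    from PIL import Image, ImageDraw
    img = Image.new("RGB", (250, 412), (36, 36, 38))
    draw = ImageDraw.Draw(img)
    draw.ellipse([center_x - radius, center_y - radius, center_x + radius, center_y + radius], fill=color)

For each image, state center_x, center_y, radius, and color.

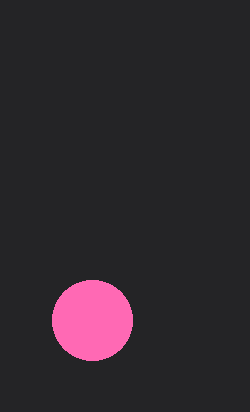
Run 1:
center_x = 92; center_y = 320; radius = 40; color = 'hotpink'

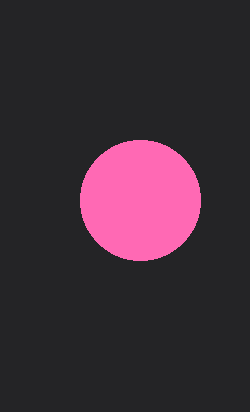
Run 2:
center_x = 140; center_y = 200; radius = 60; color = 'hotpink'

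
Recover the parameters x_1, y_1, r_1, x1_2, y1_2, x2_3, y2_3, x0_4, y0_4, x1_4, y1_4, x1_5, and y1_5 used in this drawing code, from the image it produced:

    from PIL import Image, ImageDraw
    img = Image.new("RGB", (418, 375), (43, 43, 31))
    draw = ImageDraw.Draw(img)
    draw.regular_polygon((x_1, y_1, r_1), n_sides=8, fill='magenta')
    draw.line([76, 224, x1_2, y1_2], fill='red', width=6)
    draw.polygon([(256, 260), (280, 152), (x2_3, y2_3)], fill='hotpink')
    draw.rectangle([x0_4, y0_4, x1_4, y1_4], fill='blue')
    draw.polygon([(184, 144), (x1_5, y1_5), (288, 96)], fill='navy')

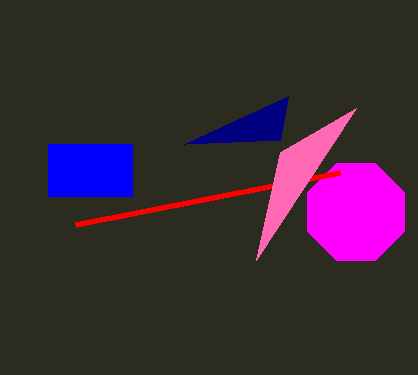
x_1 = 356
y_1 = 212
r_1 = 52
x1_2 = 340
y1_2 = 172
x2_3 = 356
y2_3 = 108
x0_4 = 48
y0_4 = 144
x1_4 = 132
y1_4 = 196
x1_5 = 280
y1_5 = 140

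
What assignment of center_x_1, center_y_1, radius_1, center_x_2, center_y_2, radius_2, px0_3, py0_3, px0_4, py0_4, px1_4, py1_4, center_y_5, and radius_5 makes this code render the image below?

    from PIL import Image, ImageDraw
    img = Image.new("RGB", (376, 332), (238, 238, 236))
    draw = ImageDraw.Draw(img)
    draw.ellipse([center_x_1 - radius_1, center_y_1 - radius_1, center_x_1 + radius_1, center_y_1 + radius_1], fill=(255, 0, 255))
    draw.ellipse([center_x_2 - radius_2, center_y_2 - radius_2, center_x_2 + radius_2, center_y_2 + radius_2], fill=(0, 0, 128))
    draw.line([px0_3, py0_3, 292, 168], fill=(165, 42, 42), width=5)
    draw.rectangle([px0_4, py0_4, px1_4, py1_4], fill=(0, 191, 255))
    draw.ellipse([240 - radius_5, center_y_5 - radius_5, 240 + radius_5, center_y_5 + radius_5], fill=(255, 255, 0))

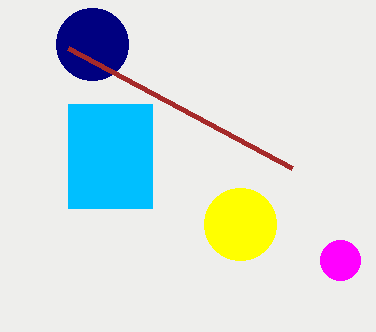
center_x_1 = 340
center_y_1 = 260
radius_1 = 20
center_x_2 = 92
center_y_2 = 44
radius_2 = 36
px0_3 = 68
py0_3 = 48
px0_4 = 68
py0_4 = 104
px1_4 = 152
py1_4 = 208
center_y_5 = 224
radius_5 = 36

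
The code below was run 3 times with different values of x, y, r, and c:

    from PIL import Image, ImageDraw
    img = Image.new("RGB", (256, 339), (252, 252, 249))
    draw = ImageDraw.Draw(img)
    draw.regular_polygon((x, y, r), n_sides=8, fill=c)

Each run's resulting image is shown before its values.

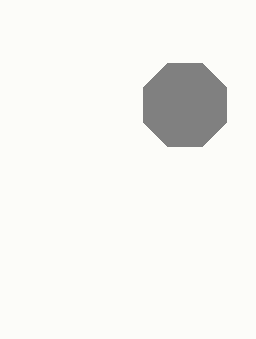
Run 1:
x = 185; y = 105; r = 45; c = 'gray'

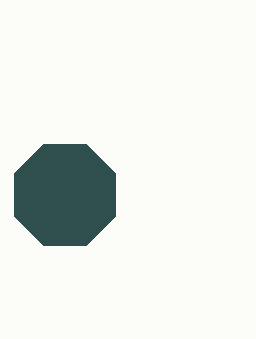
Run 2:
x = 65
y = 195
r = 55
c = 'darkslategray'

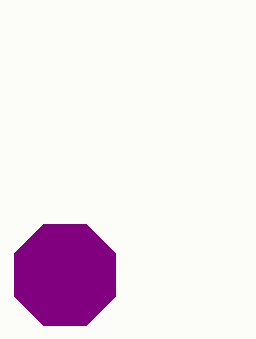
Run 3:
x = 65, y = 275, r = 55, c = 'purple'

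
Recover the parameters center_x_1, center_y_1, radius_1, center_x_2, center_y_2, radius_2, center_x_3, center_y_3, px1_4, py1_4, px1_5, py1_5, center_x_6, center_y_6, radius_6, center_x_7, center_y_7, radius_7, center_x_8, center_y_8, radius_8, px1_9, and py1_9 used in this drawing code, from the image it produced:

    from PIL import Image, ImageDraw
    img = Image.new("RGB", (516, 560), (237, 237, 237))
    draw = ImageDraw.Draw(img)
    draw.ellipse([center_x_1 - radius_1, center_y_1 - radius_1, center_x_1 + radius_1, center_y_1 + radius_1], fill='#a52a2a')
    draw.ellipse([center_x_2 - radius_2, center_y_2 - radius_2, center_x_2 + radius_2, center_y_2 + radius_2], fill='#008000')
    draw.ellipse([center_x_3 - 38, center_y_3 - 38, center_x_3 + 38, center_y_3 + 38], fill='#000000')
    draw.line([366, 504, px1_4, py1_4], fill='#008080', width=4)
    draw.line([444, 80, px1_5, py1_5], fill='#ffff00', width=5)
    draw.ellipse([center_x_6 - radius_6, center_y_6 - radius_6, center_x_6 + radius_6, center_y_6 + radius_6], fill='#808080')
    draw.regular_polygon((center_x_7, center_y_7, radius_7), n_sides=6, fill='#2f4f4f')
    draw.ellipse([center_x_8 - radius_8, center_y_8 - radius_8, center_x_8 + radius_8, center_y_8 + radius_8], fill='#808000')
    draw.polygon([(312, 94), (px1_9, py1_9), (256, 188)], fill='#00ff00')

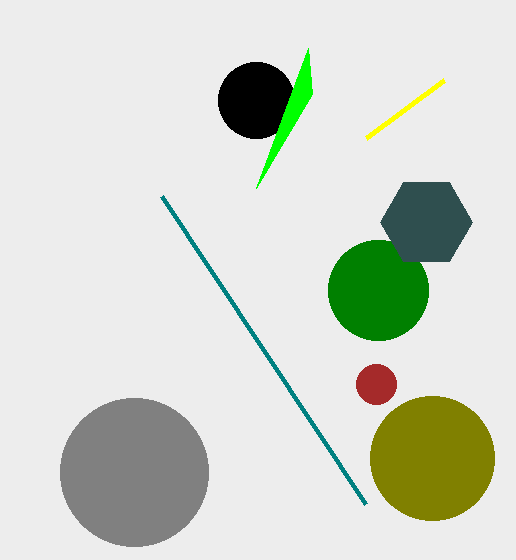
center_x_1 = 376, center_y_1 = 384, radius_1 = 20, center_x_2 = 378, center_y_2 = 290, radius_2 = 50, center_x_3 = 256, center_y_3 = 100, px1_4 = 162, py1_4 = 196, px1_5 = 366, py1_5 = 138, center_x_6 = 134, center_y_6 = 472, radius_6 = 74, center_x_7 = 426, center_y_7 = 222, radius_7 = 46, center_x_8 = 432, center_y_8 = 458, radius_8 = 62, px1_9 = 308, py1_9 = 48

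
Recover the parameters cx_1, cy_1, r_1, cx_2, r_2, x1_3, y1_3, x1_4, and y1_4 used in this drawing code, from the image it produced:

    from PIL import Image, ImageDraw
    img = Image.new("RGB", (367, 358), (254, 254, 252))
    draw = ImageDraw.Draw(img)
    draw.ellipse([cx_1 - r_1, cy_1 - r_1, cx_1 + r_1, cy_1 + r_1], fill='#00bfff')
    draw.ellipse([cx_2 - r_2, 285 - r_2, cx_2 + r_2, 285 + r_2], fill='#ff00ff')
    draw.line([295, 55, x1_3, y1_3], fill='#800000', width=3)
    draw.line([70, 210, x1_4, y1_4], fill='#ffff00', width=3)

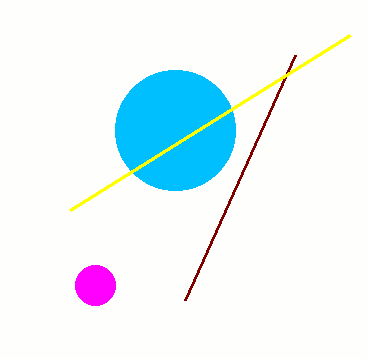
cx_1 = 175, cy_1 = 130, r_1 = 60, cx_2 = 95, r_2 = 20, x1_3 = 185, y1_3 = 300, x1_4 = 350, y1_4 = 35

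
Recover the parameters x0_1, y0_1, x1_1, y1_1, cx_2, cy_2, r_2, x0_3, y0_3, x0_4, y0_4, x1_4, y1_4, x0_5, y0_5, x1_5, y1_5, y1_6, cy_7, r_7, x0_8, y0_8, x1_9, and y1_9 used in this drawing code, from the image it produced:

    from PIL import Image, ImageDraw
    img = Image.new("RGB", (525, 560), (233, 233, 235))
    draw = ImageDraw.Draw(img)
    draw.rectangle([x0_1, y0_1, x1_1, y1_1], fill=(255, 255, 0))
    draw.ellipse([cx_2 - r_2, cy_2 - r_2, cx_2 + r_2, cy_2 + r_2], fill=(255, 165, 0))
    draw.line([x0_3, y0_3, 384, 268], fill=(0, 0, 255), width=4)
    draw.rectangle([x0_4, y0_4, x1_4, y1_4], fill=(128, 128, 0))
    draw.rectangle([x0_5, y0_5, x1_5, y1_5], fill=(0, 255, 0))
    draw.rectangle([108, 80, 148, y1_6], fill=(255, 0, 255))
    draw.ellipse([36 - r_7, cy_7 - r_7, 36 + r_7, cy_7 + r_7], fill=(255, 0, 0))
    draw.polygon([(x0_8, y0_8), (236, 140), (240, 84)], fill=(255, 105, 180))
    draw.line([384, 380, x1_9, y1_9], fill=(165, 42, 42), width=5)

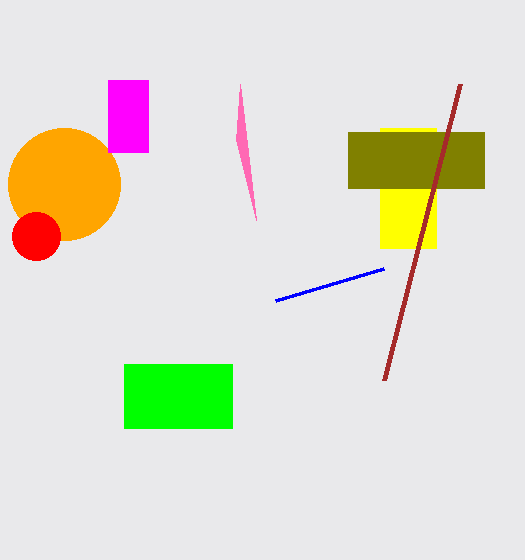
x0_1 = 380
y0_1 = 128
x1_1 = 436
y1_1 = 248
cx_2 = 64
cy_2 = 184
r_2 = 56
x0_3 = 276
y0_3 = 300
x0_4 = 348
y0_4 = 132
x1_4 = 484
y1_4 = 188
x0_5 = 124
y0_5 = 364
x1_5 = 232
y1_5 = 428
y1_6 = 152
cy_7 = 236
r_7 = 24
x0_8 = 256
y0_8 = 220
x1_9 = 460
y1_9 = 84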